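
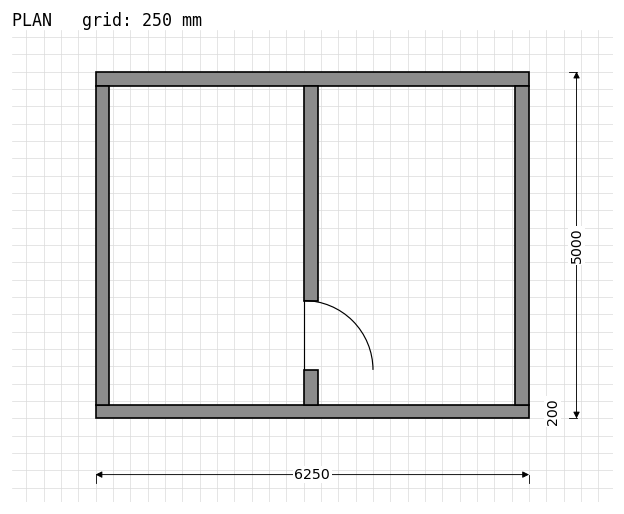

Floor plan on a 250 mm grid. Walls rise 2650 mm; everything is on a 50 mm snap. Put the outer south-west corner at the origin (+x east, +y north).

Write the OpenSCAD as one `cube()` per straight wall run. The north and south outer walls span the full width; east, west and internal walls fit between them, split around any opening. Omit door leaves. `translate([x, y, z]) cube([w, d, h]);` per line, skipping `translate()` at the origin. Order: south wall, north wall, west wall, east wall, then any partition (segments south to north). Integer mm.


cube([6250, 200, 2650]);
translate([0, 4800, 0]) cube([6250, 200, 2650]);
translate([0, 200, 0]) cube([200, 4600, 2650]);
translate([6050, 200, 0]) cube([200, 4600, 2650]);
translate([3000, 200, 0]) cube([200, 500, 2650]);
translate([3000, 1700, 0]) cube([200, 3100, 2650]);


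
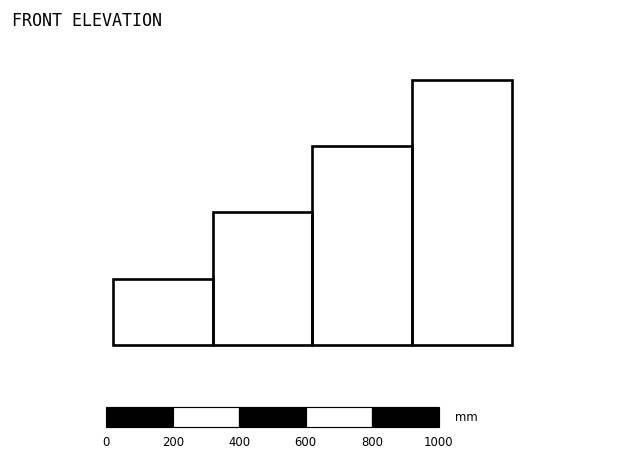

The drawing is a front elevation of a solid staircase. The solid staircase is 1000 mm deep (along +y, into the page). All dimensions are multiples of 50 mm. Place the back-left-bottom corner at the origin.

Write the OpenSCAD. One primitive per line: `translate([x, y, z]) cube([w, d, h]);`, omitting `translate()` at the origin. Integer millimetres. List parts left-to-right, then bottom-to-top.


cube([300, 1000, 200]);
translate([300, 0, 0]) cube([300, 1000, 400]);
translate([600, 0, 0]) cube([300, 1000, 600]);
translate([900, 0, 0]) cube([300, 1000, 800]);


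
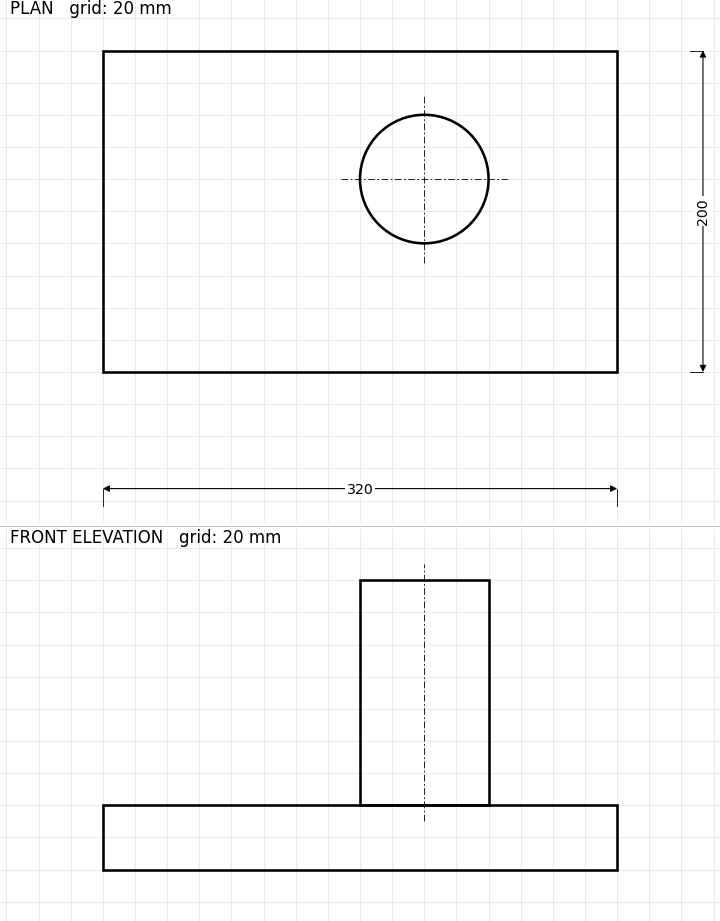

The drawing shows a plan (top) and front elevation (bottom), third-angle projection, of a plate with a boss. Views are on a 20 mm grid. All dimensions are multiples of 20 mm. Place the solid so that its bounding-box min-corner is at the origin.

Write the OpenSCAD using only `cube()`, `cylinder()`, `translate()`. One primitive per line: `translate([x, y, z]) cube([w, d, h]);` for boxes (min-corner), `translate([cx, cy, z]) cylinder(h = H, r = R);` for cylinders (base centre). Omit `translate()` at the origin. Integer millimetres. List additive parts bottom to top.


cube([320, 200, 40]);
translate([200, 120, 40]) cylinder(h = 140, r = 40);


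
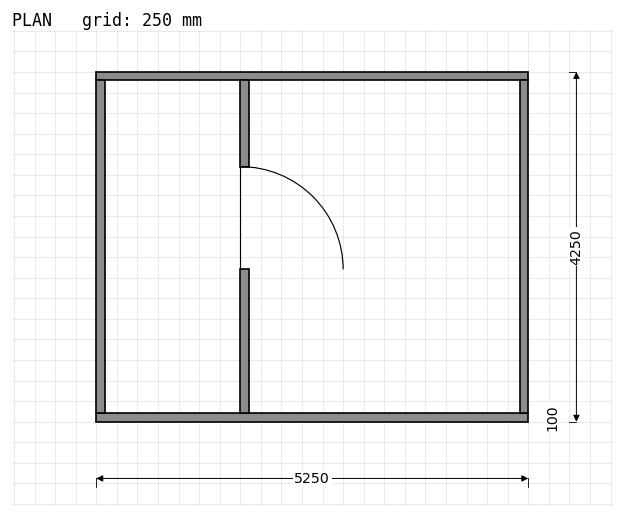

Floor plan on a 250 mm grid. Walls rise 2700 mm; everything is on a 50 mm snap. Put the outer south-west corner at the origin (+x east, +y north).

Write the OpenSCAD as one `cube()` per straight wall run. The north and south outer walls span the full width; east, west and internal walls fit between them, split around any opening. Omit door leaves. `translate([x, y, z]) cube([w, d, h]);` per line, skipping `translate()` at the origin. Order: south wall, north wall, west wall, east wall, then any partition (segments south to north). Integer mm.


cube([5250, 100, 2700]);
translate([0, 4150, 0]) cube([5250, 100, 2700]);
translate([0, 100, 0]) cube([100, 4050, 2700]);
translate([5150, 100, 0]) cube([100, 4050, 2700]);
translate([1750, 100, 0]) cube([100, 1750, 2700]);
translate([1750, 3100, 0]) cube([100, 1050, 2700]);


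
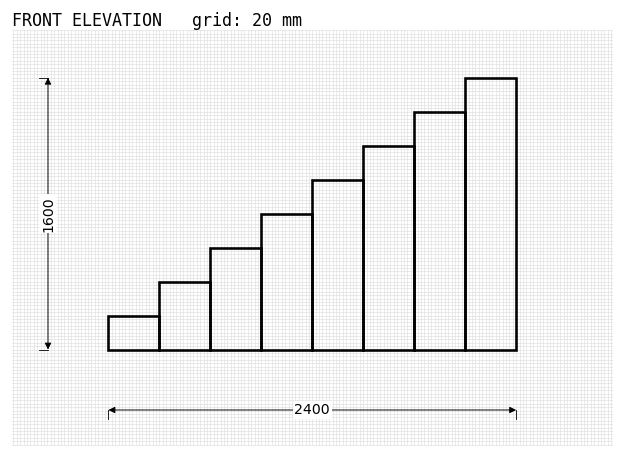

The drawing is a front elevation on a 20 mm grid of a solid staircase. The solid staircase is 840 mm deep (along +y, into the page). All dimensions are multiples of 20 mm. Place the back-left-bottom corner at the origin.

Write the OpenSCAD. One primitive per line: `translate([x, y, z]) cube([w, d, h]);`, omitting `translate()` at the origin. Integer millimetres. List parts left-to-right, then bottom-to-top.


cube([300, 840, 200]);
translate([300, 0, 0]) cube([300, 840, 400]);
translate([600, 0, 0]) cube([300, 840, 600]);
translate([900, 0, 0]) cube([300, 840, 800]);
translate([1200, 0, 0]) cube([300, 840, 1000]);
translate([1500, 0, 0]) cube([300, 840, 1200]);
translate([1800, 0, 0]) cube([300, 840, 1400]);
translate([2100, 0, 0]) cube([300, 840, 1600]);


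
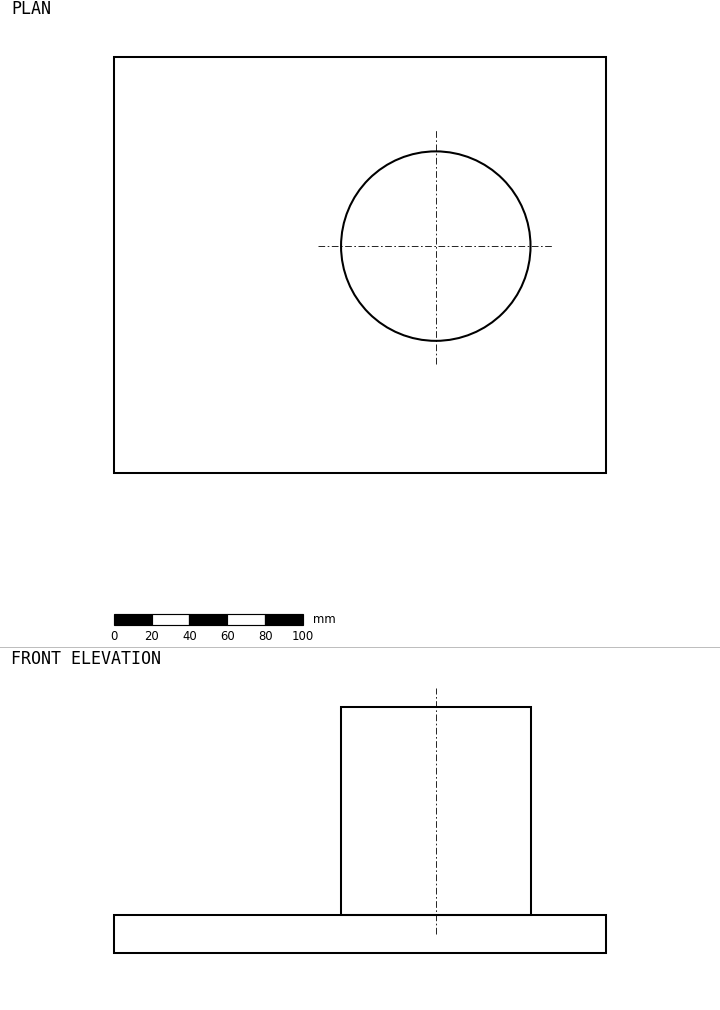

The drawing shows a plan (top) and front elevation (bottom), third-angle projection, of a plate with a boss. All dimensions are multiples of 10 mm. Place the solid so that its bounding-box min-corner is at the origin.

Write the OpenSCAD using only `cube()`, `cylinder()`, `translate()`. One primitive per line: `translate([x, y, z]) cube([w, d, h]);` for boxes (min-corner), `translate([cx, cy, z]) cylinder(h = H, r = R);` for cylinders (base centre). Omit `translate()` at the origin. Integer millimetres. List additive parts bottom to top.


cube([260, 220, 20]);
translate([170, 120, 20]) cylinder(h = 110, r = 50);


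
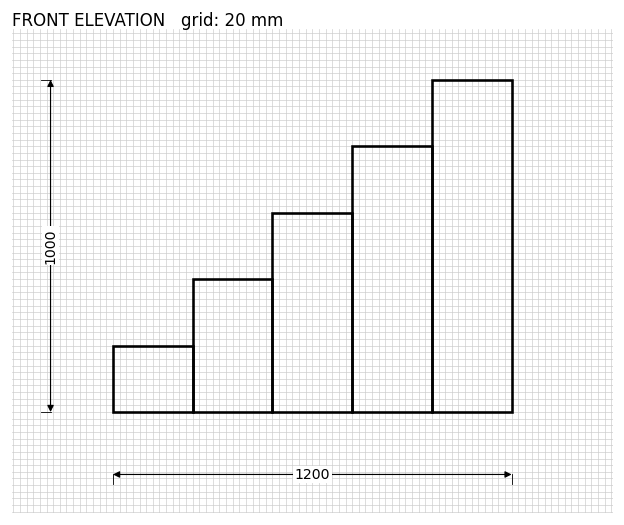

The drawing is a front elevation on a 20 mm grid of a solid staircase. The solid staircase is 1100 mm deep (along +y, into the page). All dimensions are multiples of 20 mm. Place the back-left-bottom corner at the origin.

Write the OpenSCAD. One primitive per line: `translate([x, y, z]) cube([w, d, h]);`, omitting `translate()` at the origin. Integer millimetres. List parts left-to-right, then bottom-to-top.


cube([240, 1100, 200]);
translate([240, 0, 0]) cube([240, 1100, 400]);
translate([480, 0, 0]) cube([240, 1100, 600]);
translate([720, 0, 0]) cube([240, 1100, 800]);
translate([960, 0, 0]) cube([240, 1100, 1000]);


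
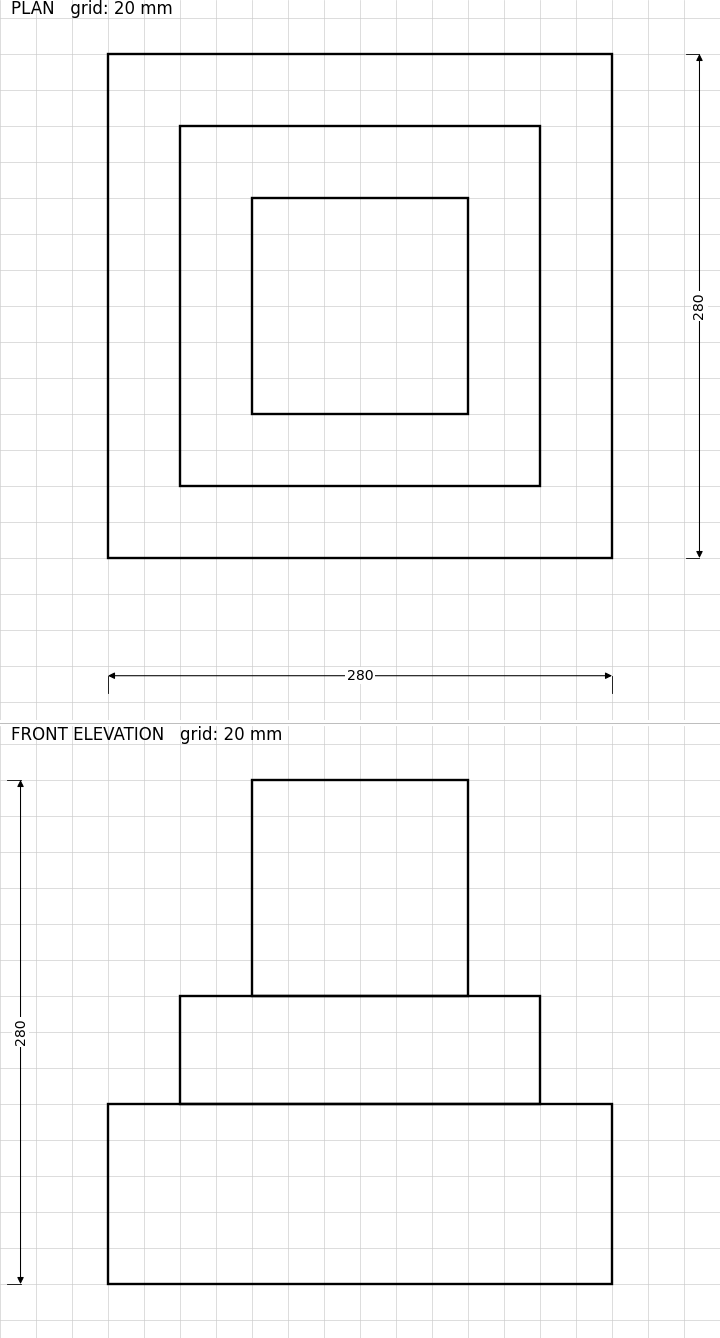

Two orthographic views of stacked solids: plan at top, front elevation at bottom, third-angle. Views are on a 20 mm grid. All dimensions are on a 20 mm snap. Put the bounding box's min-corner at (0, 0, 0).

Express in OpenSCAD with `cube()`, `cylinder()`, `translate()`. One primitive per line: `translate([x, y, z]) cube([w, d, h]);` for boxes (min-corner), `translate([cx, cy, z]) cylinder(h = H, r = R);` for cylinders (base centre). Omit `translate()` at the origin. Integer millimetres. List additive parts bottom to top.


cube([280, 280, 100]);
translate([40, 40, 100]) cube([200, 200, 60]);
translate([80, 80, 160]) cube([120, 120, 120]);


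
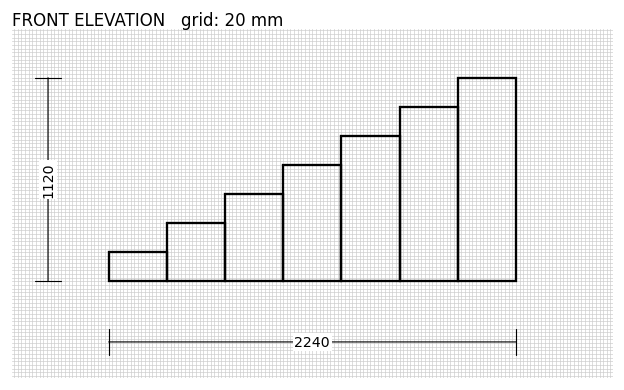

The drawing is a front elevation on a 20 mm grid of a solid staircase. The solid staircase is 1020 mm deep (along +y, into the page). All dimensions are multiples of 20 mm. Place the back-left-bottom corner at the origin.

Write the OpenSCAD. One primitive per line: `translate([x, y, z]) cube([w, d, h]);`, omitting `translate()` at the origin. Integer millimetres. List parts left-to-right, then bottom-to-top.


cube([320, 1020, 160]);
translate([320, 0, 0]) cube([320, 1020, 320]);
translate([640, 0, 0]) cube([320, 1020, 480]);
translate([960, 0, 0]) cube([320, 1020, 640]);
translate([1280, 0, 0]) cube([320, 1020, 800]);
translate([1600, 0, 0]) cube([320, 1020, 960]);
translate([1920, 0, 0]) cube([320, 1020, 1120]);


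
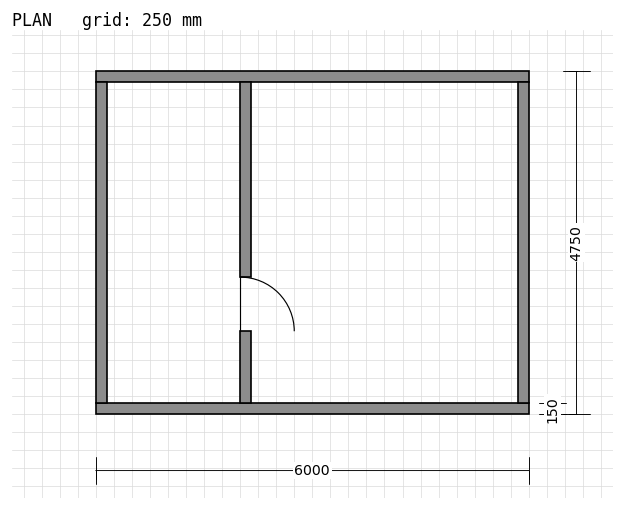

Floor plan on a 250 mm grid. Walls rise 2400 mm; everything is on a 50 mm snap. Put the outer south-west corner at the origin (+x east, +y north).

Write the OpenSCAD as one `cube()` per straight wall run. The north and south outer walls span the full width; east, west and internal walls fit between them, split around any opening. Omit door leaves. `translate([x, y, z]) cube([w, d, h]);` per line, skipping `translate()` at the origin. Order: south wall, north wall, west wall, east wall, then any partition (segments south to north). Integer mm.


cube([6000, 150, 2400]);
translate([0, 4600, 0]) cube([6000, 150, 2400]);
translate([0, 150, 0]) cube([150, 4450, 2400]);
translate([5850, 150, 0]) cube([150, 4450, 2400]);
translate([2000, 150, 0]) cube([150, 1000, 2400]);
translate([2000, 1900, 0]) cube([150, 2700, 2400]);


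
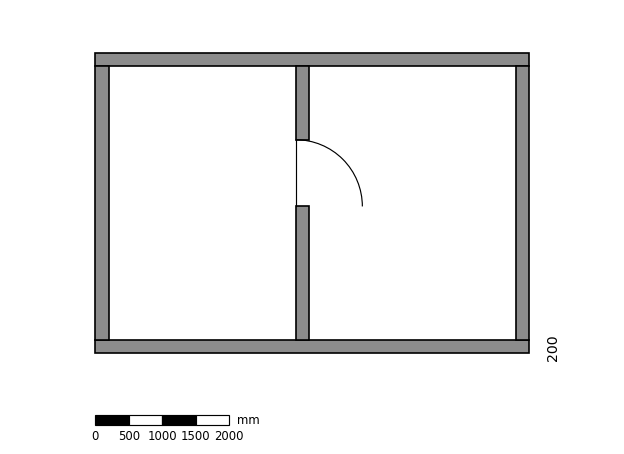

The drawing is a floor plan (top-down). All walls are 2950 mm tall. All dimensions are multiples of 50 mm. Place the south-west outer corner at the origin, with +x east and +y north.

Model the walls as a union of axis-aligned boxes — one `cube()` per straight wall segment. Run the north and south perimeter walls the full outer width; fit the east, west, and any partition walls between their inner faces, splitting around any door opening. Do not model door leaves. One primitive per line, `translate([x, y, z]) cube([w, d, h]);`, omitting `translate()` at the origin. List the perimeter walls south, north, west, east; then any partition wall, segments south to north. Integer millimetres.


cube([6500, 200, 2950]);
translate([0, 4300, 0]) cube([6500, 200, 2950]);
translate([0, 200, 0]) cube([200, 4100, 2950]);
translate([6300, 200, 0]) cube([200, 4100, 2950]);
translate([3000, 200, 0]) cube([200, 2000, 2950]);
translate([3000, 3200, 0]) cube([200, 1100, 2950]);


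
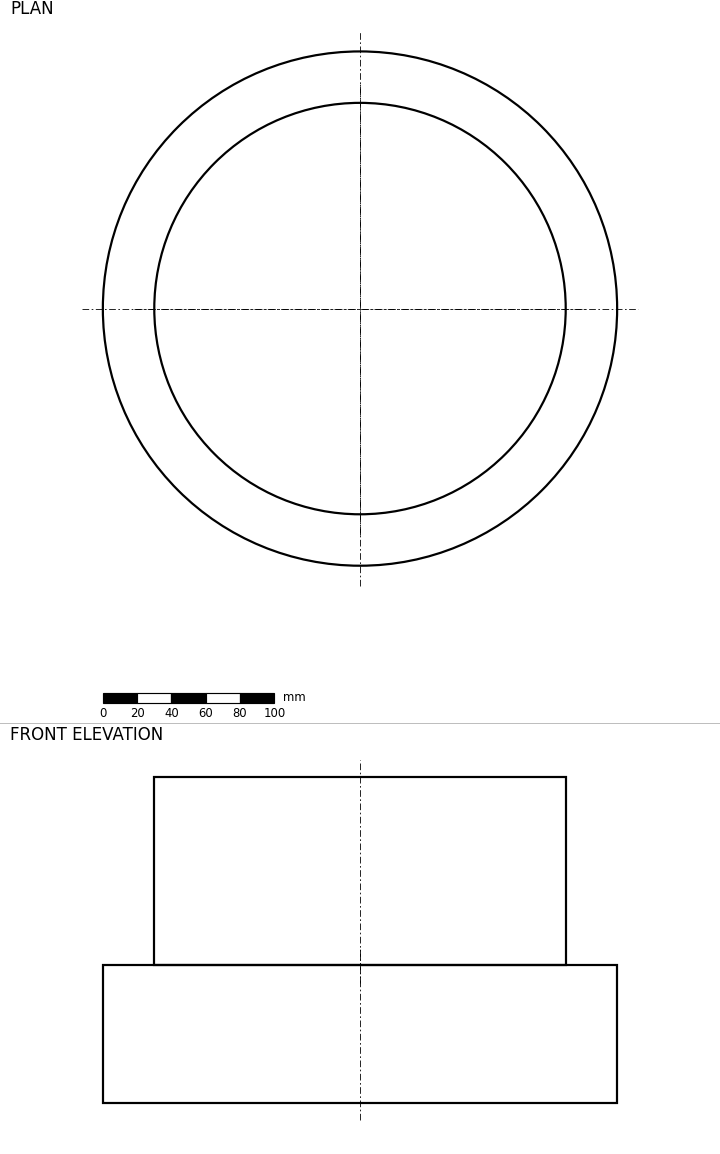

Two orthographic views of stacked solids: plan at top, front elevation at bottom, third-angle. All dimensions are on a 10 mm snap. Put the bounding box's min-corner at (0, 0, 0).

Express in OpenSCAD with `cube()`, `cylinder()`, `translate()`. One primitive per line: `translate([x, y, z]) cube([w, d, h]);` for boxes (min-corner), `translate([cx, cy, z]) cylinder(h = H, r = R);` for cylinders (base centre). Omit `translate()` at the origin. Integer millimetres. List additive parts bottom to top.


translate([150, 150, 0]) cylinder(h = 80, r = 150);
translate([150, 150, 80]) cylinder(h = 110, r = 120);


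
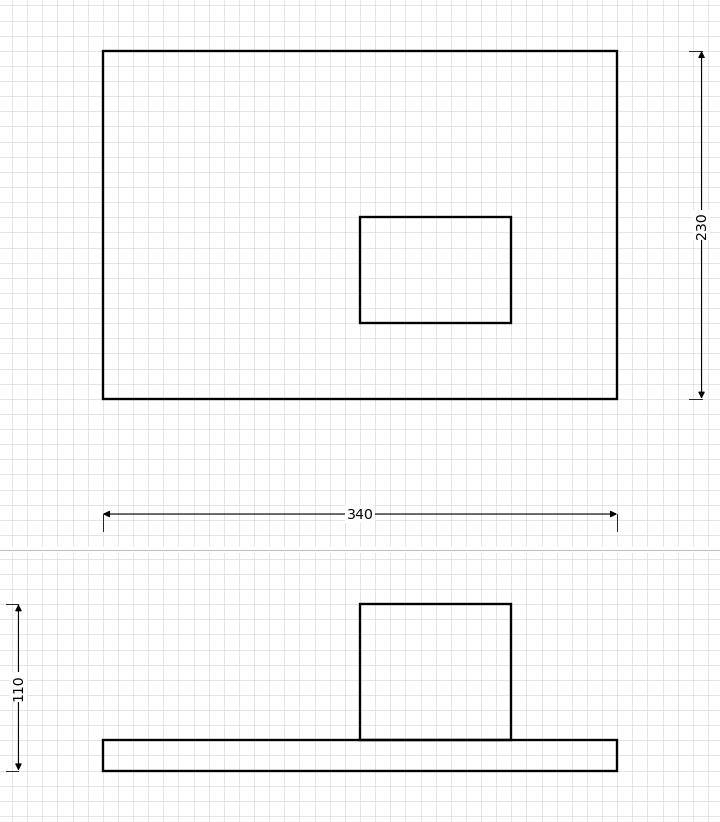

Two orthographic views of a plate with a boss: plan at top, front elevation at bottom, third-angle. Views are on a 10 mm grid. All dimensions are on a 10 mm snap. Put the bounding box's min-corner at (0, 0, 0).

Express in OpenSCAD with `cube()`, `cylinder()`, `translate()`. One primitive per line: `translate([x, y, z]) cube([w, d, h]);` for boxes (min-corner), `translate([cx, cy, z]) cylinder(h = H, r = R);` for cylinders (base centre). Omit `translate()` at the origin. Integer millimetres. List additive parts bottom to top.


cube([340, 230, 20]);
translate([170, 50, 20]) cube([100, 70, 90]);


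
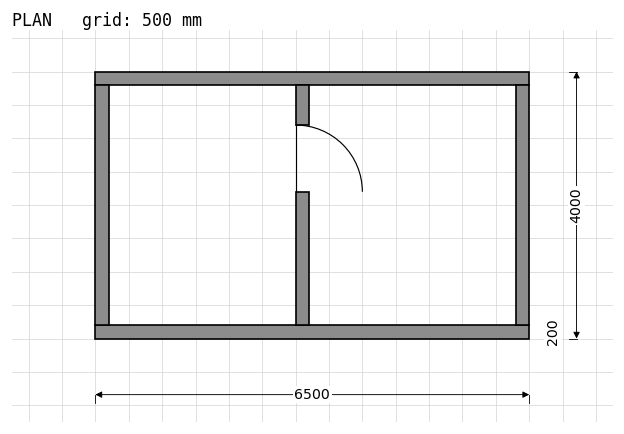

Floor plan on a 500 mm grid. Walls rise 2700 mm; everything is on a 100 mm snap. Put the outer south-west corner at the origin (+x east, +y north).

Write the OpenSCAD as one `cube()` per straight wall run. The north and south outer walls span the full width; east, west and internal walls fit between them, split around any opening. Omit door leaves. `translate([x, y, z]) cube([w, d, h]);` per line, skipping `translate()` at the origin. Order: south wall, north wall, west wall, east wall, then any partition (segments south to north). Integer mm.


cube([6500, 200, 2700]);
translate([0, 3800, 0]) cube([6500, 200, 2700]);
translate([0, 200, 0]) cube([200, 3600, 2700]);
translate([6300, 200, 0]) cube([200, 3600, 2700]);
translate([3000, 200, 0]) cube([200, 2000, 2700]);
translate([3000, 3200, 0]) cube([200, 600, 2700]);


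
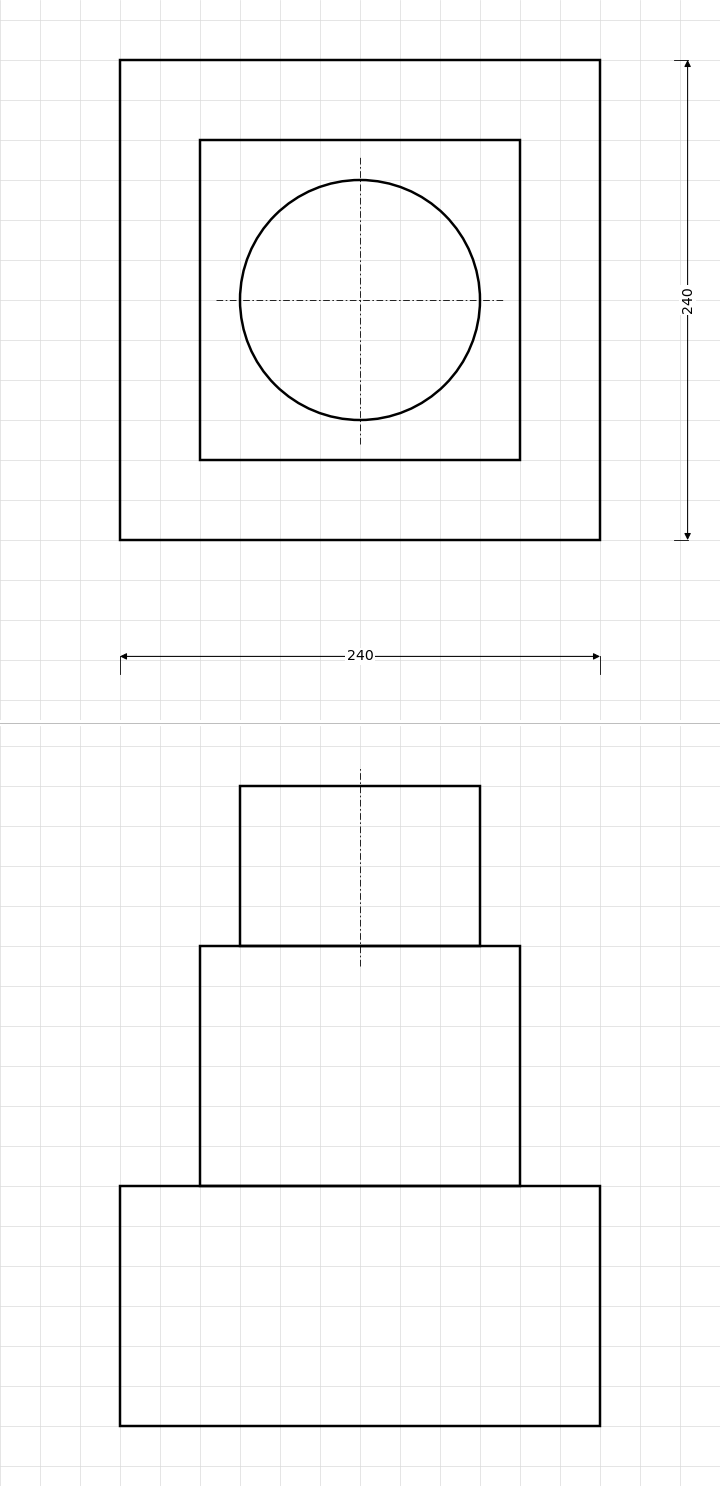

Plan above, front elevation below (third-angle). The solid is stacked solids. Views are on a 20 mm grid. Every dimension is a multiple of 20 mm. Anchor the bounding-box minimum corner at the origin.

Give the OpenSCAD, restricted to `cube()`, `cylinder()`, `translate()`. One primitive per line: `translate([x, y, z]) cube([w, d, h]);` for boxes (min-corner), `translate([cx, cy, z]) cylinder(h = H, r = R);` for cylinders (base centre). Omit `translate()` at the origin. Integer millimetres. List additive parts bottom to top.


cube([240, 240, 120]);
translate([40, 40, 120]) cube([160, 160, 120]);
translate([120, 120, 240]) cylinder(h = 80, r = 60);


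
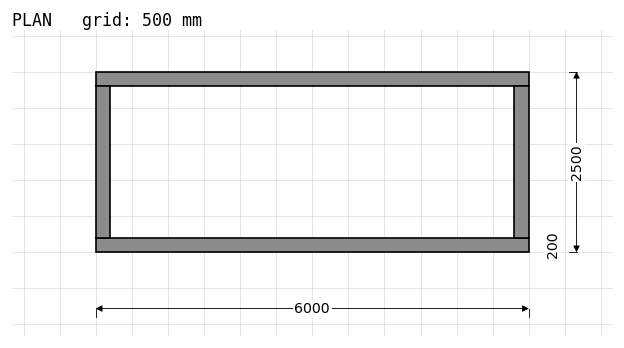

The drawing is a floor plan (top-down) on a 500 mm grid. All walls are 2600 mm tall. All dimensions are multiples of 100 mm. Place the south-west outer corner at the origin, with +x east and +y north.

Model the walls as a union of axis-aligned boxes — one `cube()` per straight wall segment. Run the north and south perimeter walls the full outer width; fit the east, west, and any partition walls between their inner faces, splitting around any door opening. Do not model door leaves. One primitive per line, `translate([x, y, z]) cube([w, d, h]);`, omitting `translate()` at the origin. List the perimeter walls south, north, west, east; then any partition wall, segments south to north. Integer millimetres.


cube([6000, 200, 2600]);
translate([0, 2300, 0]) cube([6000, 200, 2600]);
translate([0, 200, 0]) cube([200, 2100, 2600]);
translate([5800, 200, 0]) cube([200, 2100, 2600]);


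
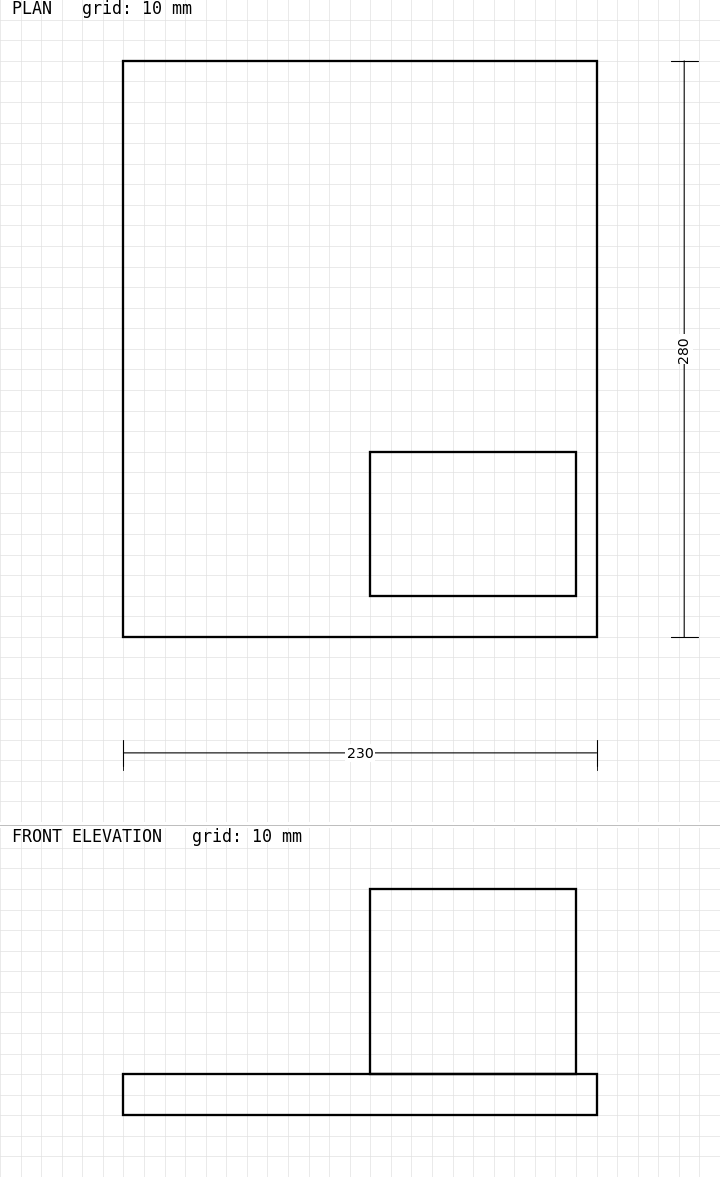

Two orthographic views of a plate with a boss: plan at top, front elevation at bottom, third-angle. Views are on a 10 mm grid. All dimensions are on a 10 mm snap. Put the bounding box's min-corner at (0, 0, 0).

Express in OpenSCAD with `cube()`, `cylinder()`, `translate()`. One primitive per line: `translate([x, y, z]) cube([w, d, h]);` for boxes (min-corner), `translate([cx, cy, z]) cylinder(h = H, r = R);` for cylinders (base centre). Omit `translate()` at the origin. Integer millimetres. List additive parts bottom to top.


cube([230, 280, 20]);
translate([120, 20, 20]) cube([100, 70, 90]);


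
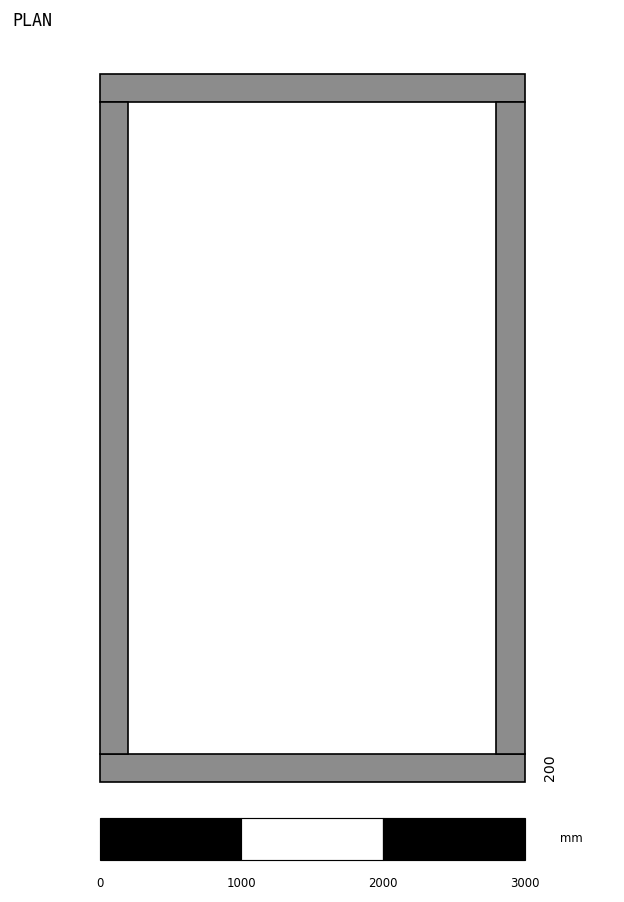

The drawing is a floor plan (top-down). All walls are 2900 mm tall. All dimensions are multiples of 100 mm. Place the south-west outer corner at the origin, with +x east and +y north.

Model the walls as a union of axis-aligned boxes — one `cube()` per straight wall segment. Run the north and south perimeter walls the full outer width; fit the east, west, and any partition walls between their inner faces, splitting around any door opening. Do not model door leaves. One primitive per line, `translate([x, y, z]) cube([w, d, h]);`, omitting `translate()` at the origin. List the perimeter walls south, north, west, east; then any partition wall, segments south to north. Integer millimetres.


cube([3000, 200, 2900]);
translate([0, 4800, 0]) cube([3000, 200, 2900]);
translate([0, 200, 0]) cube([200, 4600, 2900]);
translate([2800, 200, 0]) cube([200, 4600, 2900]);


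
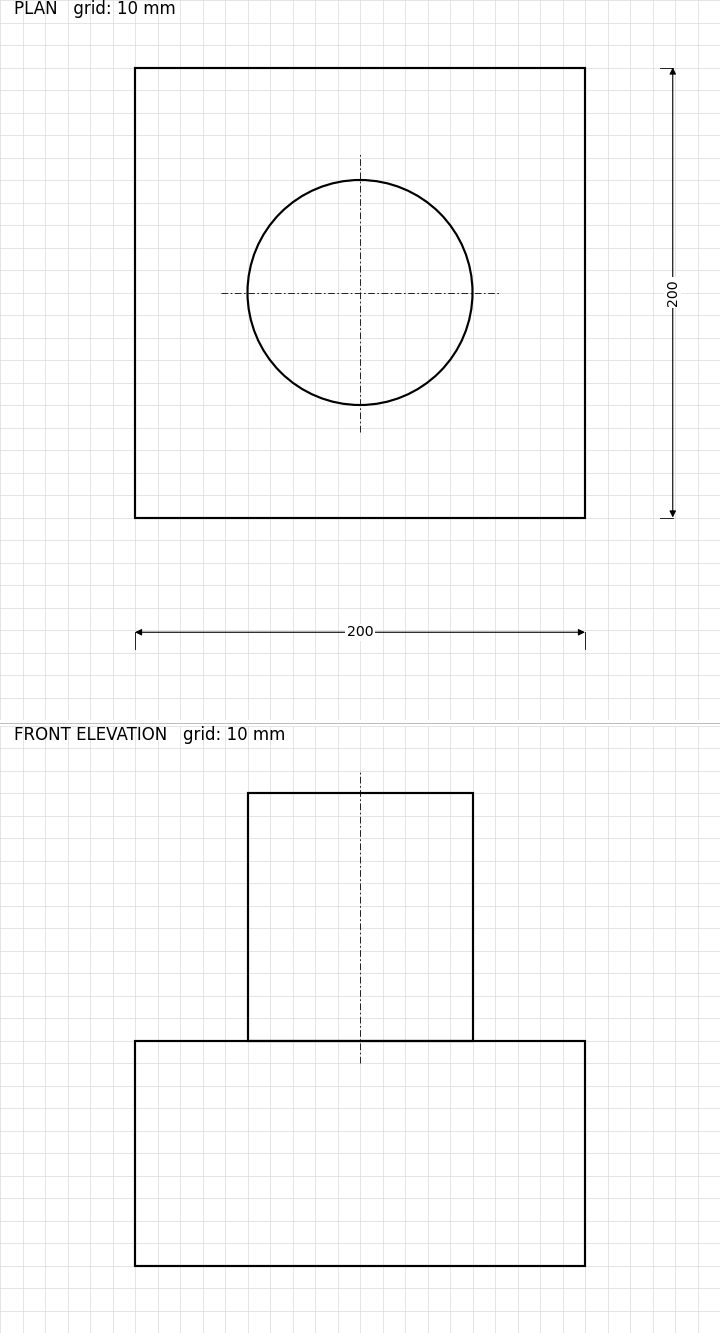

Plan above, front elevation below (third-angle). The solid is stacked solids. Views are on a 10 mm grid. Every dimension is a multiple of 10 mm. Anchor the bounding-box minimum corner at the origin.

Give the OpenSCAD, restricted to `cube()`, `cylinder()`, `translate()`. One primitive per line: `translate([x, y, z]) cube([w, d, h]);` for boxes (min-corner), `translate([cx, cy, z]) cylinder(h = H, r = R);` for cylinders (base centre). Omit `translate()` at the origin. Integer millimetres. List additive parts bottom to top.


cube([200, 200, 100]);
translate([100, 100, 100]) cylinder(h = 110, r = 50);


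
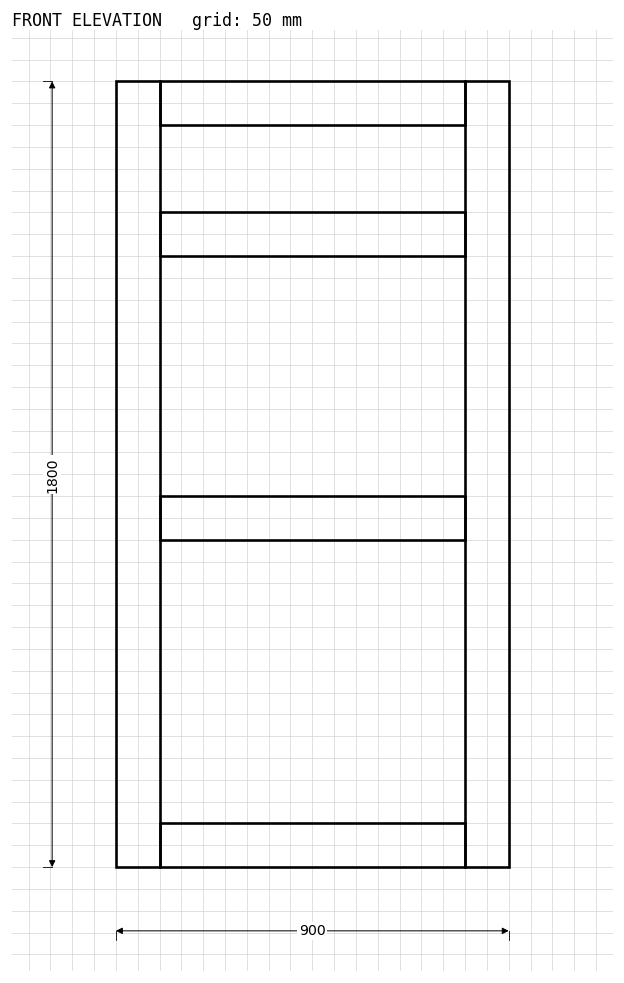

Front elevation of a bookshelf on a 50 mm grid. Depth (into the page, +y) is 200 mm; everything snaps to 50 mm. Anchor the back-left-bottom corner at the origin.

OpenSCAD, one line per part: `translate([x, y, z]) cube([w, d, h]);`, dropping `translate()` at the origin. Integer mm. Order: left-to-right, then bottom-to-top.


cube([100, 200, 1800]);
translate([100, 0, 0]) cube([700, 200, 100]);
translate([100, 0, 750]) cube([700, 200, 100]);
translate([100, 0, 1400]) cube([700, 200, 100]);
translate([100, 0, 1700]) cube([700, 200, 100]);
translate([800, 0, 0]) cube([100, 200, 1800]);


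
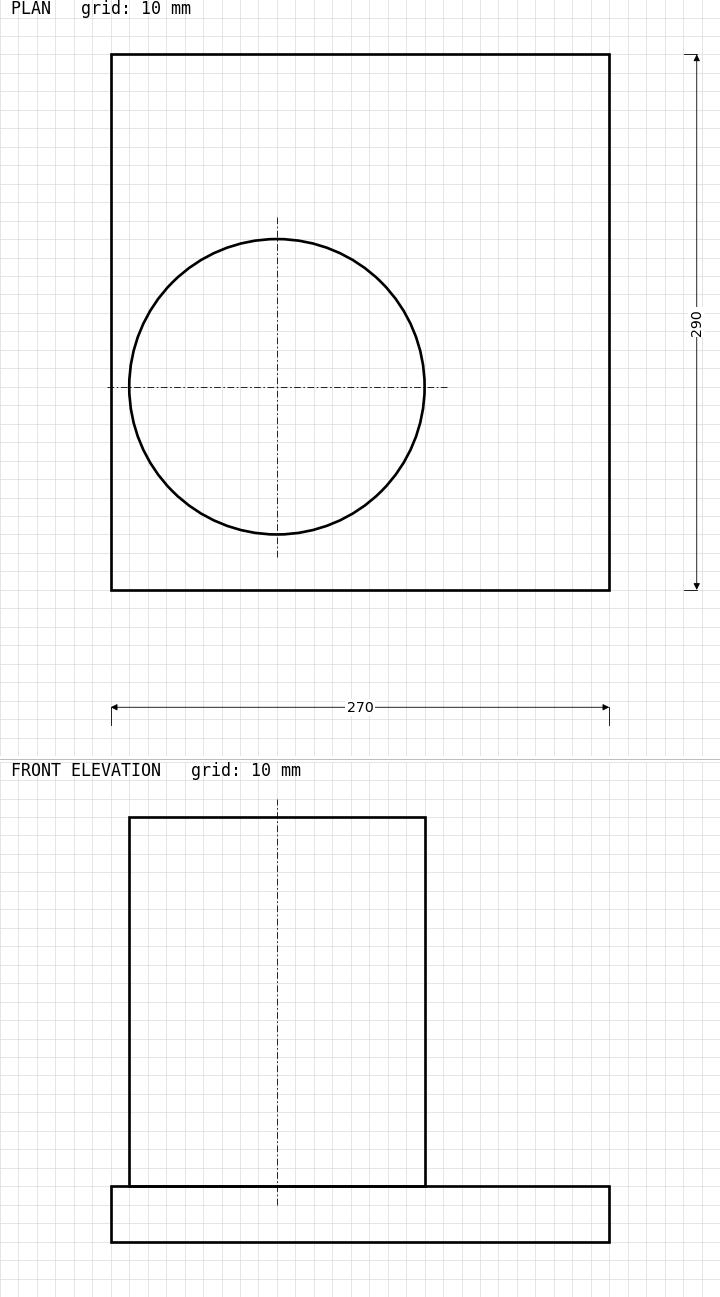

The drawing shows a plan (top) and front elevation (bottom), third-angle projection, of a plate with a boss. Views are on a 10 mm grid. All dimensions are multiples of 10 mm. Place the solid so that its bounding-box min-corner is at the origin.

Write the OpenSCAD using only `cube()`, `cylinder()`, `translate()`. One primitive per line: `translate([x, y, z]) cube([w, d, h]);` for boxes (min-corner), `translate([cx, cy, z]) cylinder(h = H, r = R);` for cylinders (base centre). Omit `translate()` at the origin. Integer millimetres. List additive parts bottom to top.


cube([270, 290, 30]);
translate([90, 110, 30]) cylinder(h = 200, r = 80);


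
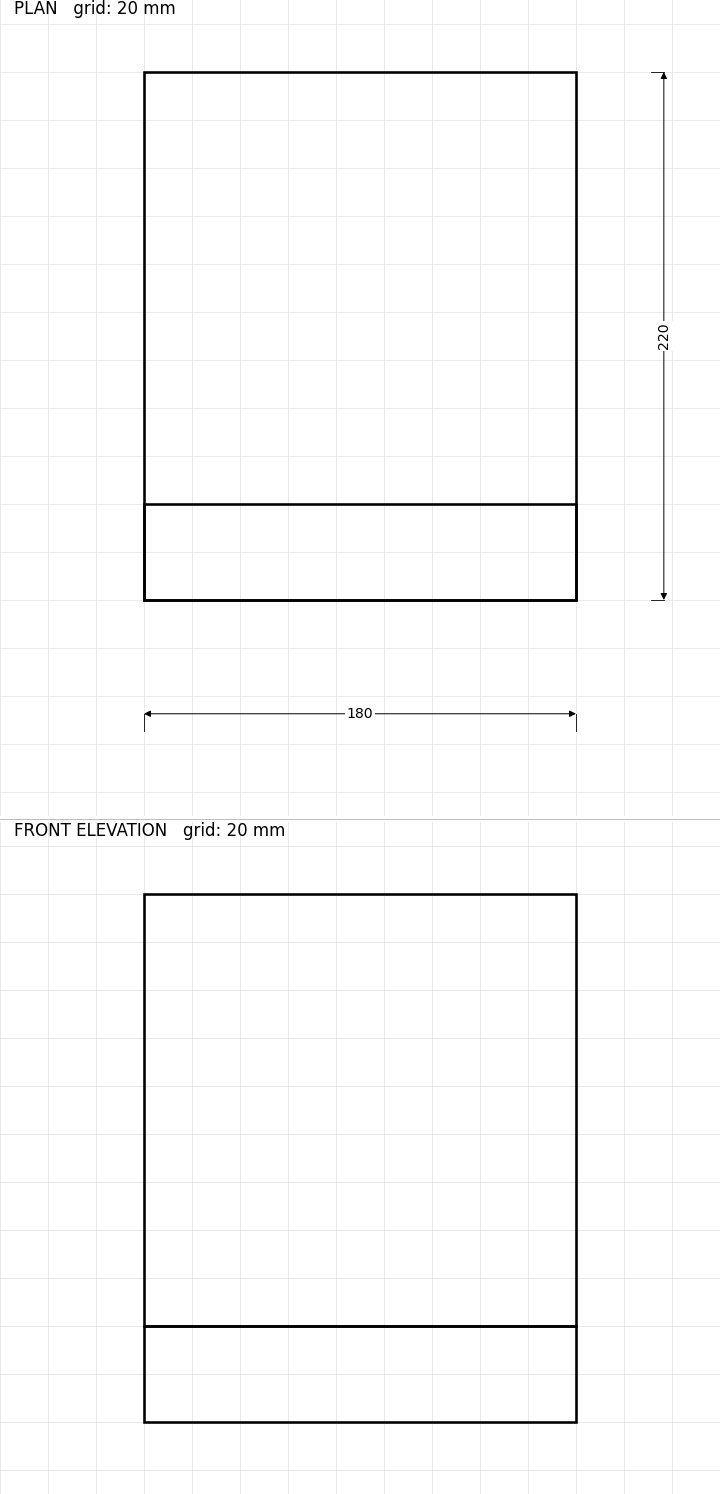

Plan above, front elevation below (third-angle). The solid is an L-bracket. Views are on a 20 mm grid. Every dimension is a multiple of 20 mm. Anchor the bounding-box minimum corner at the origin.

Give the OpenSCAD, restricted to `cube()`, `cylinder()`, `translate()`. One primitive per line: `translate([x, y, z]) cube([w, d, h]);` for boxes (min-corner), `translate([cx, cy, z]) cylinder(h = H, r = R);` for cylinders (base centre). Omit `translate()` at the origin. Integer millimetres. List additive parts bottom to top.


cube([180, 220, 40]);
translate([0, 0, 40]) cube([180, 40, 180]);


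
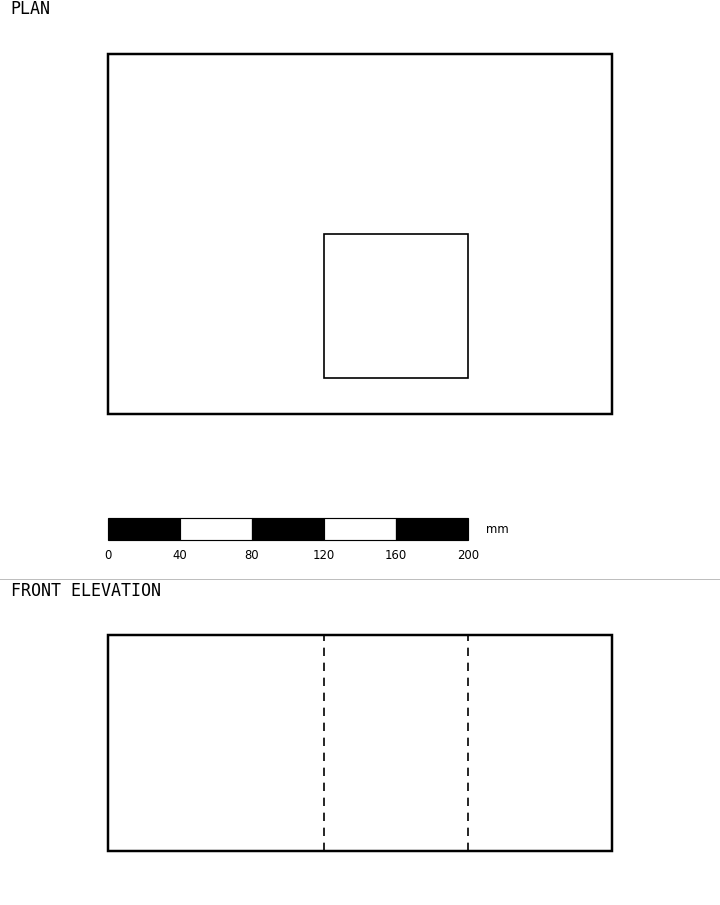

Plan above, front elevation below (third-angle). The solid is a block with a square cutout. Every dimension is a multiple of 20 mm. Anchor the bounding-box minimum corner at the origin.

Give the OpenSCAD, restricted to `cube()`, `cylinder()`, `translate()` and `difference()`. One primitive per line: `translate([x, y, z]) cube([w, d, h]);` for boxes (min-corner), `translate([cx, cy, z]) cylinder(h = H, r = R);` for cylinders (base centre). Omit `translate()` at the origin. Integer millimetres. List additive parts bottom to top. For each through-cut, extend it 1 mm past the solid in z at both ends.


difference() {
  cube([280, 200, 120]);
  translate([120, 20, -1]) cube([80, 80, 122]);
}


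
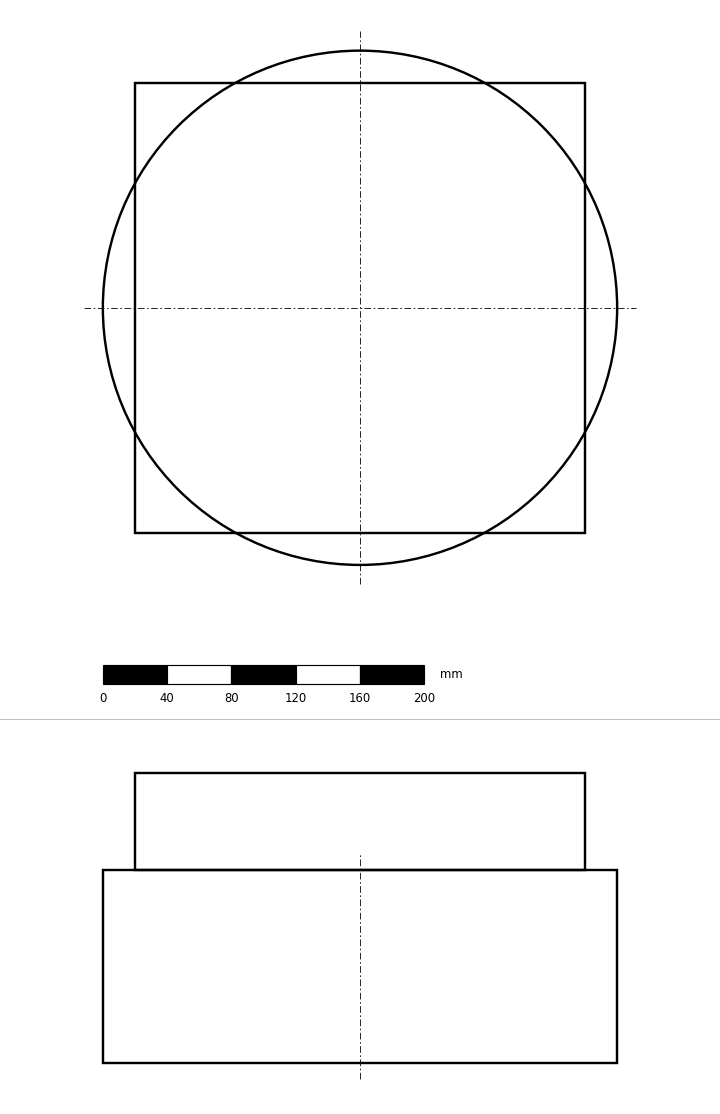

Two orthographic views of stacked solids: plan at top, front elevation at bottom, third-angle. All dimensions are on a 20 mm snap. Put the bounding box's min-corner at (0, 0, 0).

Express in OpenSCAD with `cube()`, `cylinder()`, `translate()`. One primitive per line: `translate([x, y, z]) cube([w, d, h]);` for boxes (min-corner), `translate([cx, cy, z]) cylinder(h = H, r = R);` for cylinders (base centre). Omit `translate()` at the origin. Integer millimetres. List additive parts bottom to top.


translate([160, 160, 0]) cylinder(h = 120, r = 160);
translate([20, 20, 120]) cube([280, 280, 60]);


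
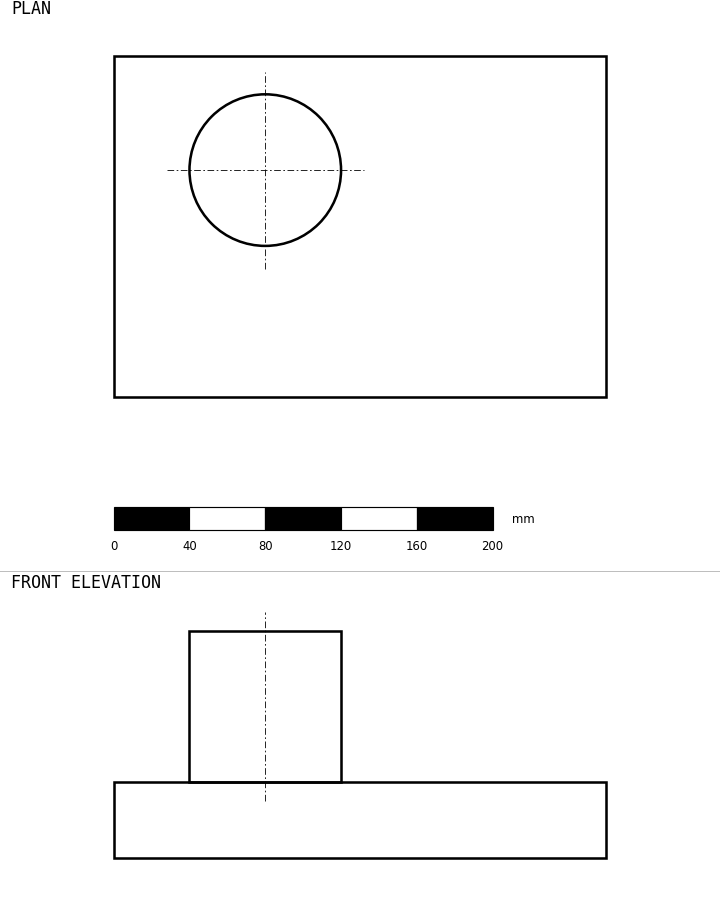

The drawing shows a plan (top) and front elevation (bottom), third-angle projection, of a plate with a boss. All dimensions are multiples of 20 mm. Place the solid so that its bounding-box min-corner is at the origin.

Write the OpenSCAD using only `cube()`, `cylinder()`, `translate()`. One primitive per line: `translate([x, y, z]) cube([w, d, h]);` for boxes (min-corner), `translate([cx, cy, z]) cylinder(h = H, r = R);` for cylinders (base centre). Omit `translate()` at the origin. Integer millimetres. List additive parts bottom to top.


cube([260, 180, 40]);
translate([80, 120, 40]) cylinder(h = 80, r = 40);


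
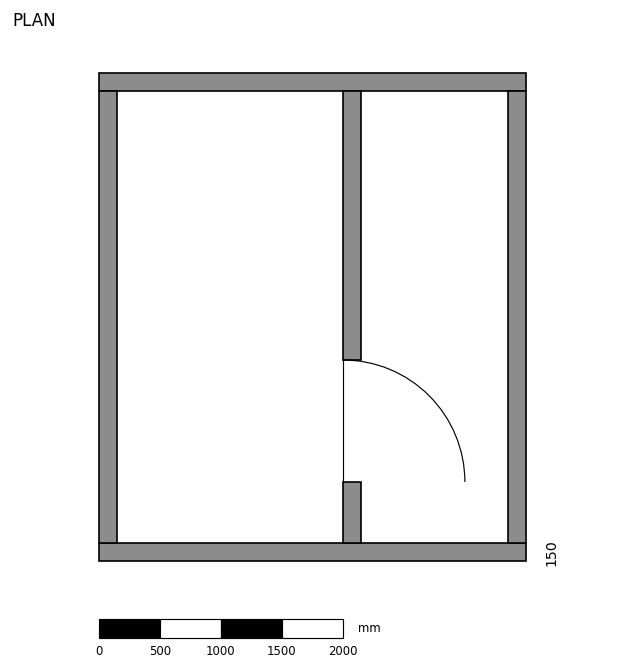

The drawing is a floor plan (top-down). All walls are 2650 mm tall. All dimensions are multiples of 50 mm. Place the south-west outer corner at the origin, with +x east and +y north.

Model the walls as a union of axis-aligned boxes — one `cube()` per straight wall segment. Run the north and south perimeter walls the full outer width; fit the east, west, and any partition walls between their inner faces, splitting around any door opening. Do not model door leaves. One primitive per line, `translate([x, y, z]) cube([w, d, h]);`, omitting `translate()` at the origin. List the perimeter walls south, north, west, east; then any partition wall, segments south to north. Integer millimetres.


cube([3500, 150, 2650]);
translate([0, 3850, 0]) cube([3500, 150, 2650]);
translate([0, 150, 0]) cube([150, 3700, 2650]);
translate([3350, 150, 0]) cube([150, 3700, 2650]);
translate([2000, 150, 0]) cube([150, 500, 2650]);
translate([2000, 1650, 0]) cube([150, 2200, 2650]);


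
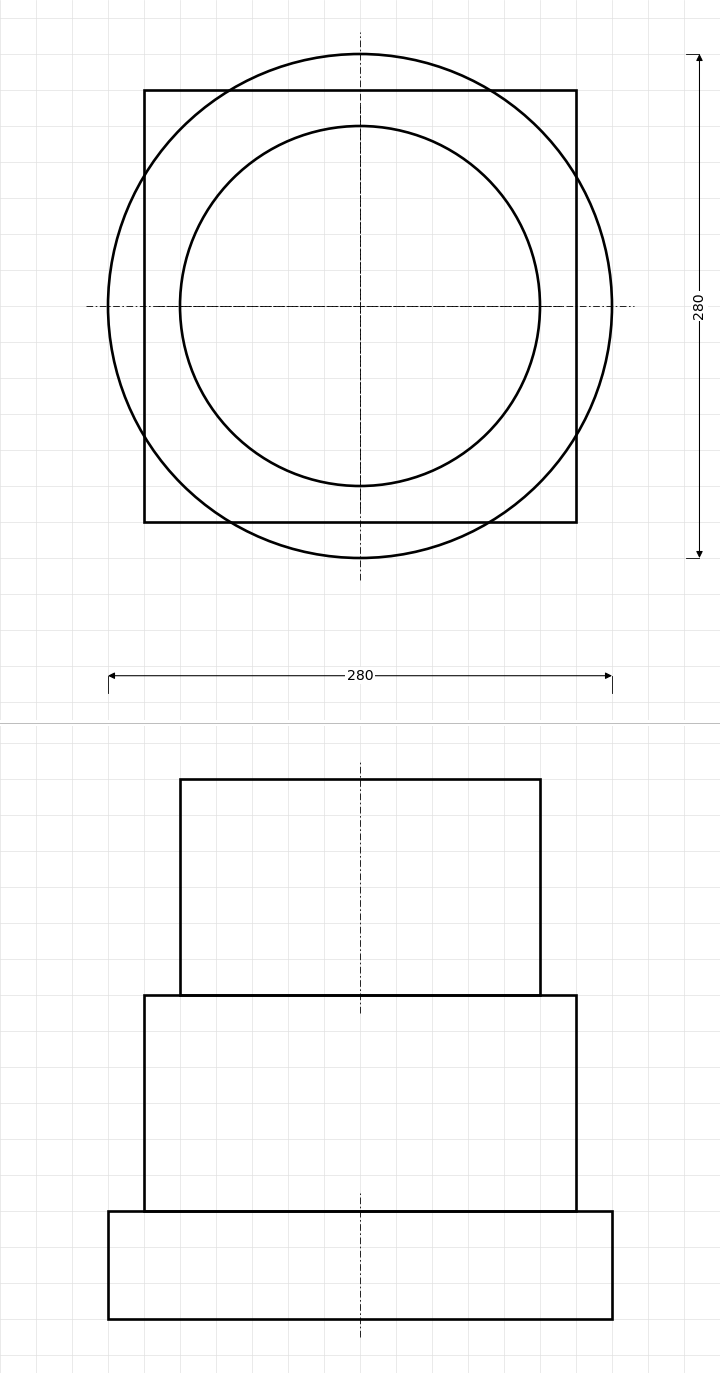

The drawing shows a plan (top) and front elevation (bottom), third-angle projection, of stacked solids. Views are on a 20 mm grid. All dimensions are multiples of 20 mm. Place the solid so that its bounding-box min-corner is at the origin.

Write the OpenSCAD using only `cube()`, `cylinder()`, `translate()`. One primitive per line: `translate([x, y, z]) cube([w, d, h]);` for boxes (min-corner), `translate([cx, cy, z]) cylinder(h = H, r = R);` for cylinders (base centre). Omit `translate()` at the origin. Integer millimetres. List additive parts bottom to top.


translate([140, 140, 0]) cylinder(h = 60, r = 140);
translate([20, 20, 60]) cube([240, 240, 120]);
translate([140, 140, 180]) cylinder(h = 120, r = 100);


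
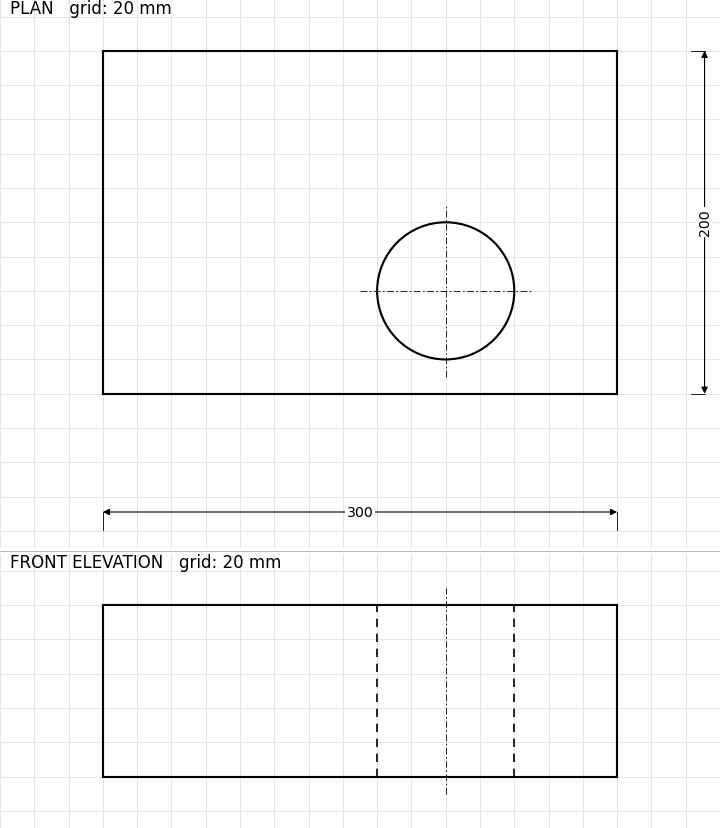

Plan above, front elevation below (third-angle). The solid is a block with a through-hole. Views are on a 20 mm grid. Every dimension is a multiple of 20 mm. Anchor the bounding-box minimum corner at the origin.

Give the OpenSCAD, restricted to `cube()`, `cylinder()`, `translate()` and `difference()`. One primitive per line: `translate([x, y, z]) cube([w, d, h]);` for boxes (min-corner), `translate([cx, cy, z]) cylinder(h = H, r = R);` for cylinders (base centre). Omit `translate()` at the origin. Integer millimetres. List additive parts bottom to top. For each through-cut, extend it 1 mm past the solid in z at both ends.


difference() {
  cube([300, 200, 100]);
  translate([200, 60, -1]) cylinder(h = 102, r = 40);
}


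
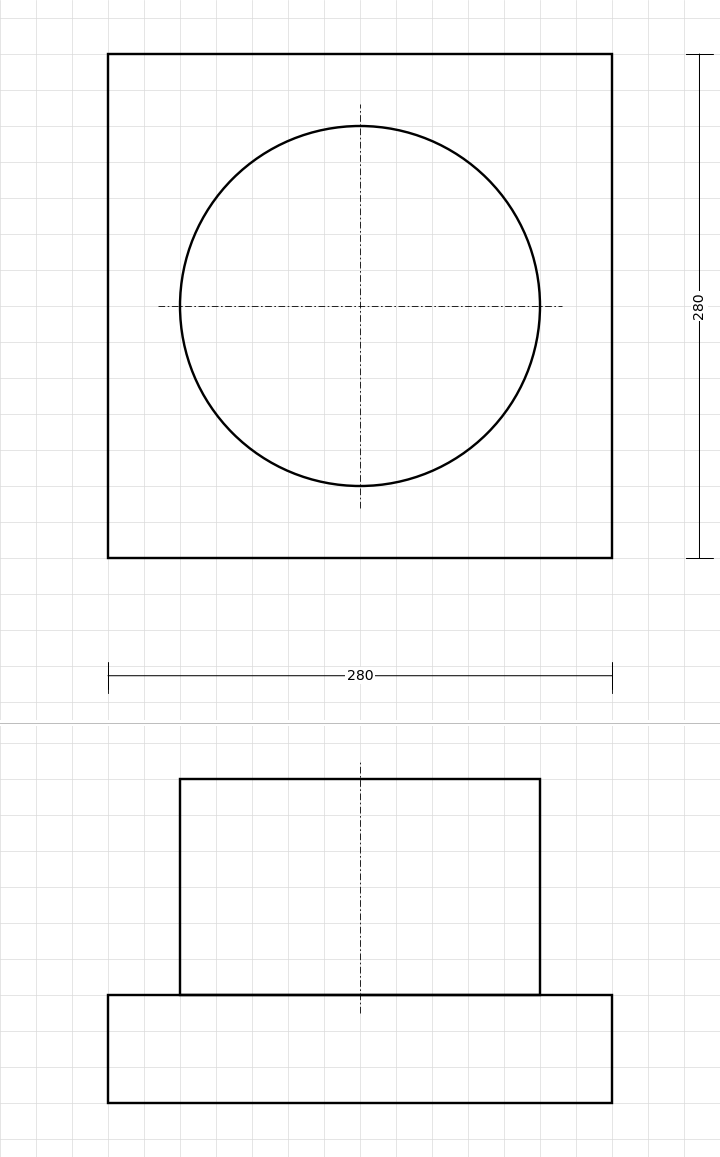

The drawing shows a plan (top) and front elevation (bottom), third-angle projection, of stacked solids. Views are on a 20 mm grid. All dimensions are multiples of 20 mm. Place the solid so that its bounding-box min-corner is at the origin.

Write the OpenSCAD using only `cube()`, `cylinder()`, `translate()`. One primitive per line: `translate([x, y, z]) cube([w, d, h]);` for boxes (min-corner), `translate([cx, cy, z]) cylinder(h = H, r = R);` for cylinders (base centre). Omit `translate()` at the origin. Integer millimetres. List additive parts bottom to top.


cube([280, 280, 60]);
translate([140, 140, 60]) cylinder(h = 120, r = 100);


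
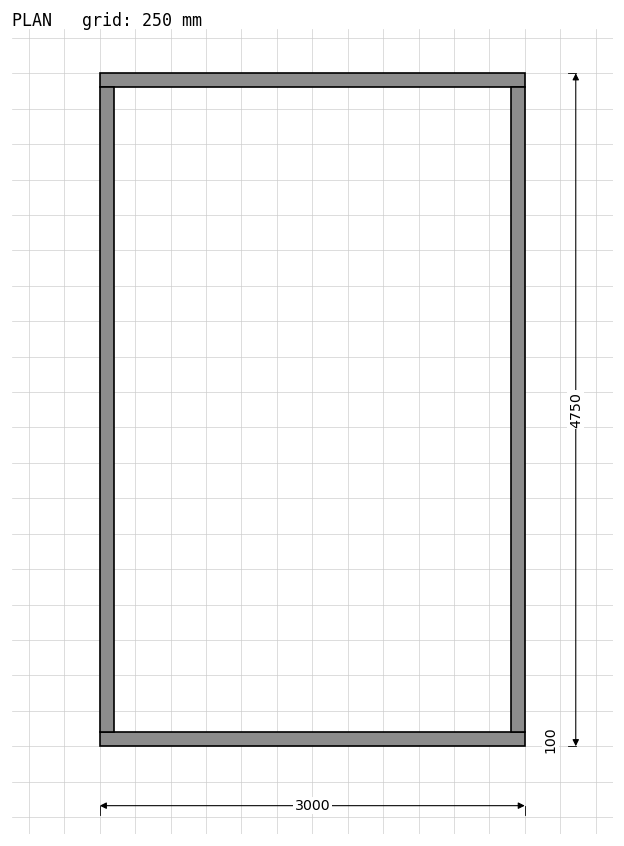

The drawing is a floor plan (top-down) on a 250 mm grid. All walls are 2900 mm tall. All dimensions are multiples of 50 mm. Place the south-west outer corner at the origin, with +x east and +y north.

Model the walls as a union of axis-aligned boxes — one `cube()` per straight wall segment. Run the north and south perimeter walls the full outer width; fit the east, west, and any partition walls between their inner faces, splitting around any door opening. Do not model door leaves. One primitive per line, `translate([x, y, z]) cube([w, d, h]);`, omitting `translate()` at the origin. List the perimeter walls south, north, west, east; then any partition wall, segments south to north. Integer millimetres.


cube([3000, 100, 2900]);
translate([0, 4650, 0]) cube([3000, 100, 2900]);
translate([0, 100, 0]) cube([100, 4550, 2900]);
translate([2900, 100, 0]) cube([100, 4550, 2900]);


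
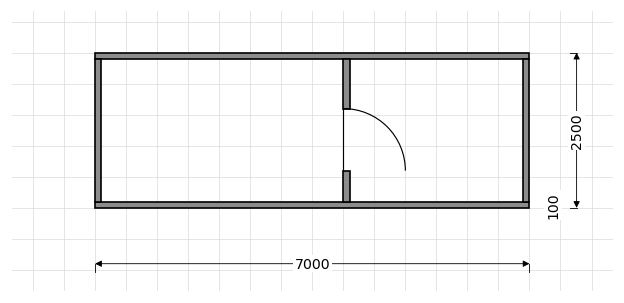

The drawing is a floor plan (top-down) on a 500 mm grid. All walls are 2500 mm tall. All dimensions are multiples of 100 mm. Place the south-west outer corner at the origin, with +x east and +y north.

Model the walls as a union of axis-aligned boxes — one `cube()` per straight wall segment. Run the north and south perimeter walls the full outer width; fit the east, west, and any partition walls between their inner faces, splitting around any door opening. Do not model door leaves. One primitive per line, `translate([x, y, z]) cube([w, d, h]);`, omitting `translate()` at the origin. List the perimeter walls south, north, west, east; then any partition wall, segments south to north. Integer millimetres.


cube([7000, 100, 2500]);
translate([0, 2400, 0]) cube([7000, 100, 2500]);
translate([0, 100, 0]) cube([100, 2300, 2500]);
translate([6900, 100, 0]) cube([100, 2300, 2500]);
translate([4000, 100, 0]) cube([100, 500, 2500]);
translate([4000, 1600, 0]) cube([100, 800, 2500]);


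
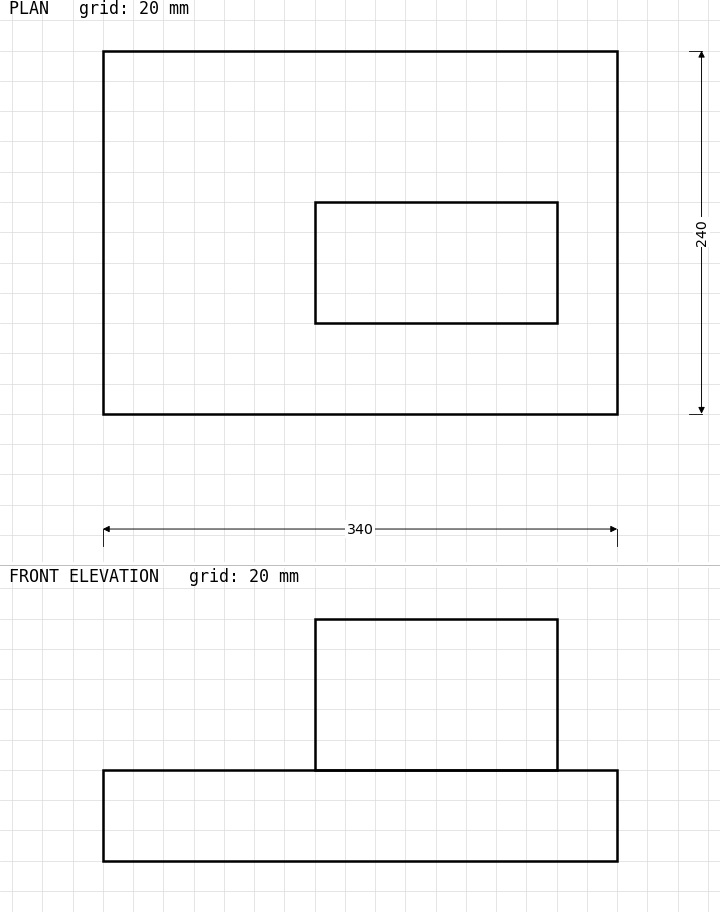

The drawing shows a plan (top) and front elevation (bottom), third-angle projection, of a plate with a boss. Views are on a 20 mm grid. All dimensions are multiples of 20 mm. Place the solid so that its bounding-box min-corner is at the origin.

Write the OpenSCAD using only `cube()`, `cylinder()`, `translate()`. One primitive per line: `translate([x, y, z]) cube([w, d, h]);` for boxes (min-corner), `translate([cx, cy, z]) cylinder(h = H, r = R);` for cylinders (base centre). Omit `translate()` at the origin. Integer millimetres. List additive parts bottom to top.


cube([340, 240, 60]);
translate([140, 60, 60]) cube([160, 80, 100]);


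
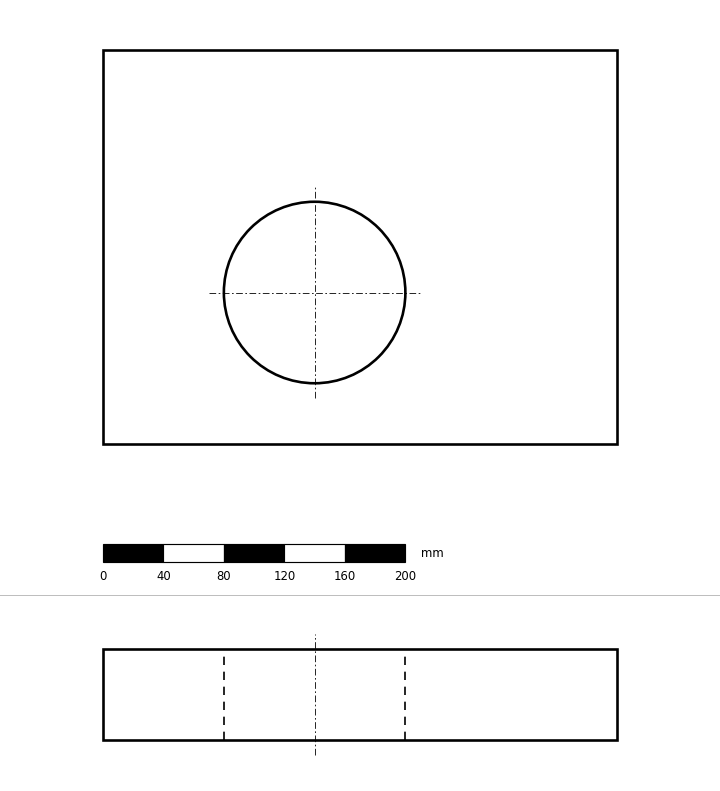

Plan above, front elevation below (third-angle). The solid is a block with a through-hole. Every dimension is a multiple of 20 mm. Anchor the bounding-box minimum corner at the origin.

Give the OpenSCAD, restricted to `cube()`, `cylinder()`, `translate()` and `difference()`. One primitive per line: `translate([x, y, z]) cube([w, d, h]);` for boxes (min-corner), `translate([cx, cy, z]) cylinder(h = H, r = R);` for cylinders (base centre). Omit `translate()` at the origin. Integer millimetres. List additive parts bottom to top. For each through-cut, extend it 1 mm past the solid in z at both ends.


difference() {
  cube([340, 260, 60]);
  translate([140, 100, -1]) cylinder(h = 62, r = 60);
}


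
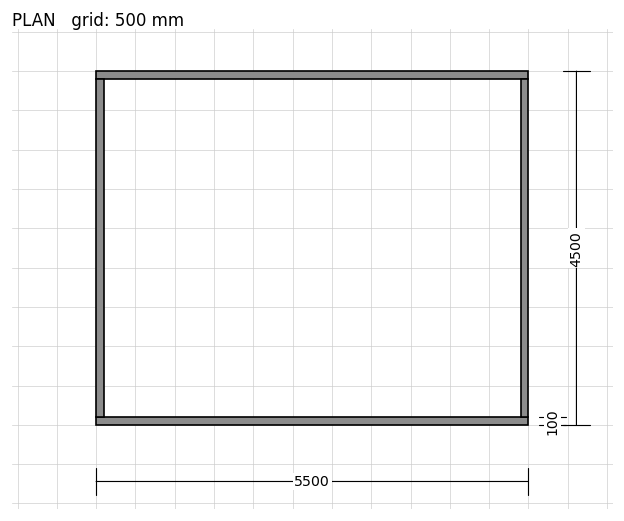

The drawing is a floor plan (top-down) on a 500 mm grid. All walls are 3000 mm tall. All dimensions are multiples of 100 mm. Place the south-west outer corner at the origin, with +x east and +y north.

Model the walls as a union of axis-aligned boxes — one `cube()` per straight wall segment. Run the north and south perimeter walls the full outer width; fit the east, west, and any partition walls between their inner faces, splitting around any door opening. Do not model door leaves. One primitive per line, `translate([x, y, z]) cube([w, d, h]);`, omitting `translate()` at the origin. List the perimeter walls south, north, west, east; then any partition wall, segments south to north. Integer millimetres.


cube([5500, 100, 3000]);
translate([0, 4400, 0]) cube([5500, 100, 3000]);
translate([0, 100, 0]) cube([100, 4300, 3000]);
translate([5400, 100, 0]) cube([100, 4300, 3000]);


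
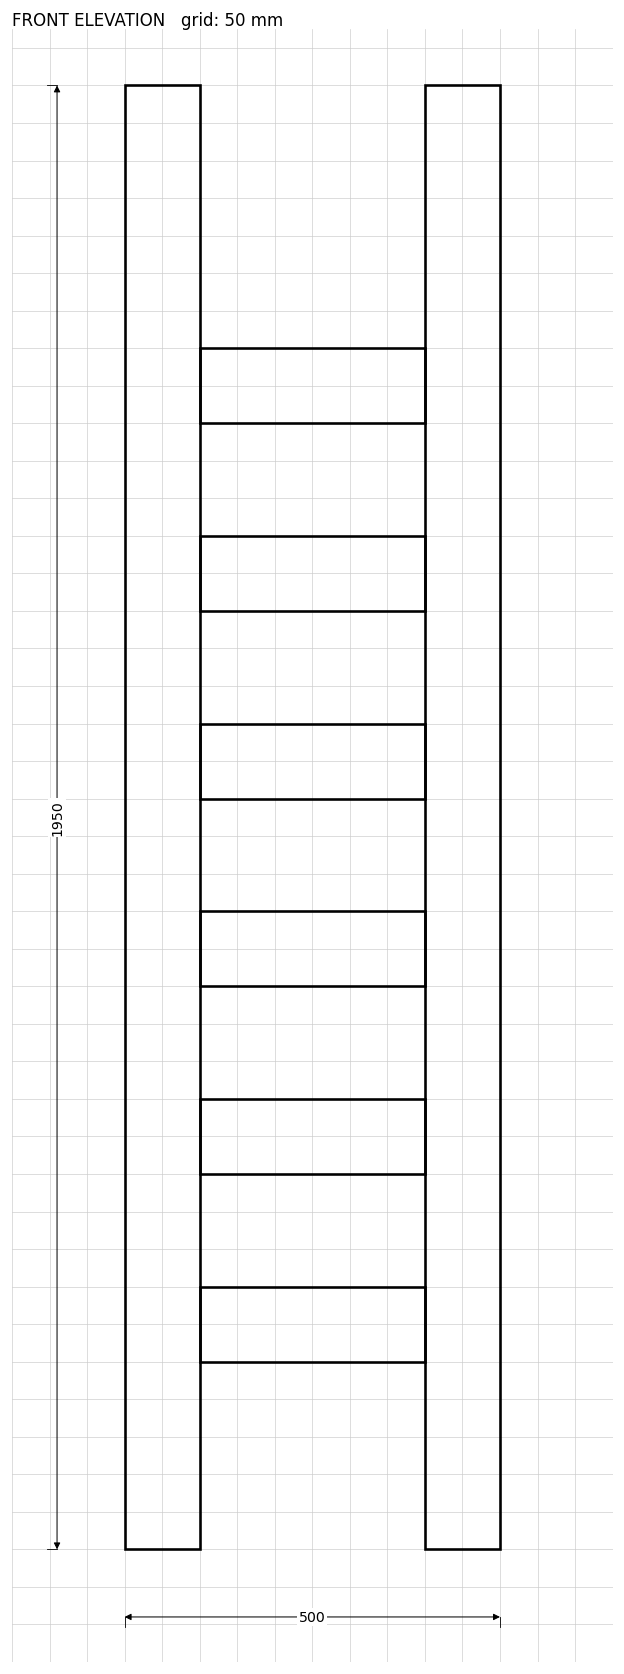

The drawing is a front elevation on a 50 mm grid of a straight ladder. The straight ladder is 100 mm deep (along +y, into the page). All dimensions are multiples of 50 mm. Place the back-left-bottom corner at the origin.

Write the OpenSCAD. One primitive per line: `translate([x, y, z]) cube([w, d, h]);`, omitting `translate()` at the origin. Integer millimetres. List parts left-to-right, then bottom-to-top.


cube([100, 100, 1950]);
translate([100, 0, 250]) cube([300, 100, 100]);
translate([100, 0, 500]) cube([300, 100, 100]);
translate([100, 0, 750]) cube([300, 100, 100]);
translate([100, 0, 1000]) cube([300, 100, 100]);
translate([100, 0, 1250]) cube([300, 100, 100]);
translate([100, 0, 1500]) cube([300, 100, 100]);
translate([400, 0, 0]) cube([100, 100, 1950]);


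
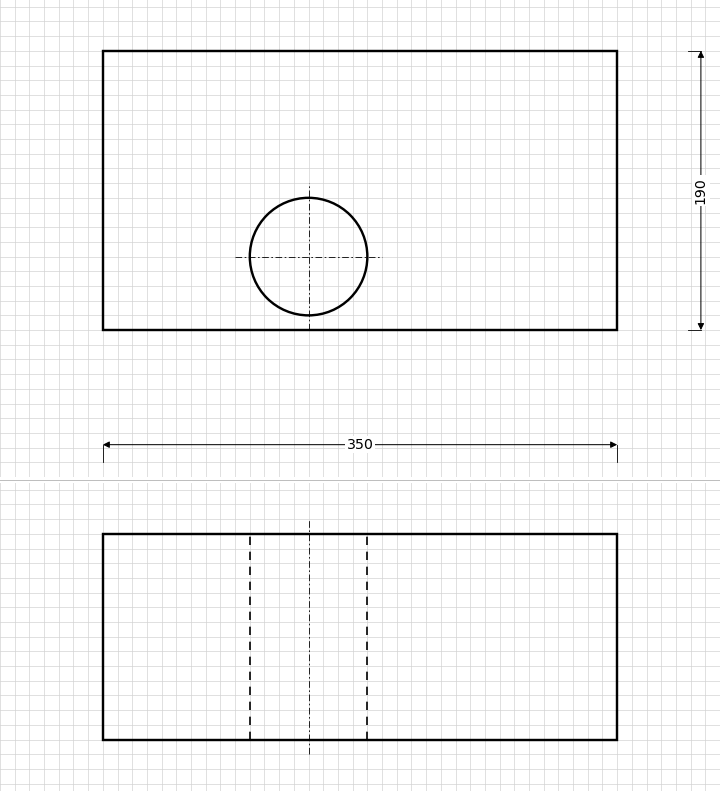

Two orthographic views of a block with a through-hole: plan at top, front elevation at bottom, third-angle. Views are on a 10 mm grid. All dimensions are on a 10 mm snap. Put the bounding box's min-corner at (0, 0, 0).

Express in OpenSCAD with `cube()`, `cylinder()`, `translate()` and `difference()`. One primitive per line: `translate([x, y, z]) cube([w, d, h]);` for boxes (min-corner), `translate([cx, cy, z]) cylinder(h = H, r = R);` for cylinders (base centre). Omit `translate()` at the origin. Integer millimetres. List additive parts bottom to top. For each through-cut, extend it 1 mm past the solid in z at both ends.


difference() {
  cube([350, 190, 140]);
  translate([140, 50, -1]) cylinder(h = 142, r = 40);
}
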